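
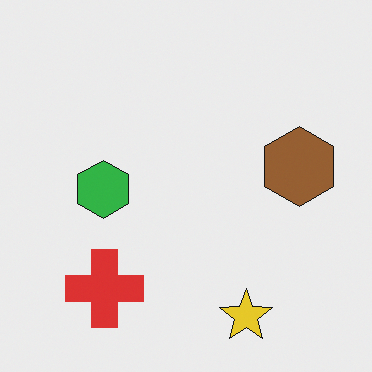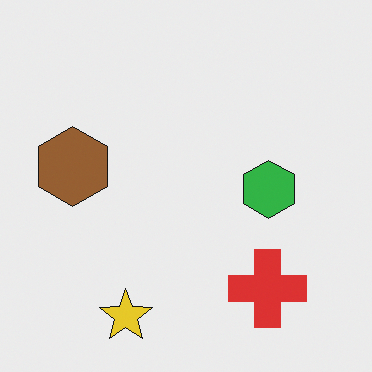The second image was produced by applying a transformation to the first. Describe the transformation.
The image was flipped horizontally (left ↔ right).

The brown hexagon is in the right of the first image and the left of the second — shapes on opposite sides of the vertical midline have swapped in a mirror flip.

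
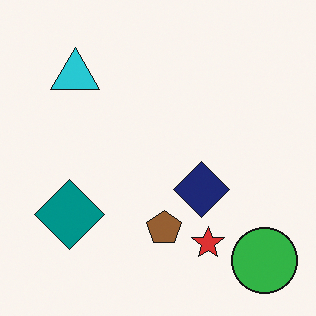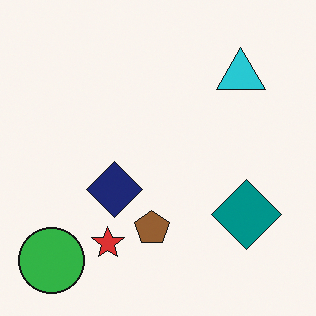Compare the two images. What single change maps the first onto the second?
This is the original image flipped horizontally (left ↔ right).

The green circle is in the bottom-right of the first image and the bottom-left of the second — shapes on opposite sides of the vertical midline have swapped in a mirror flip.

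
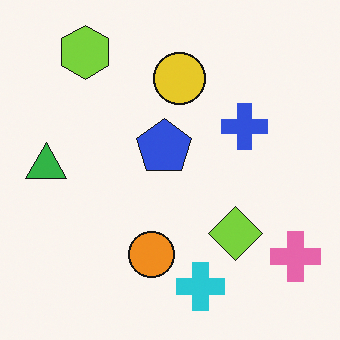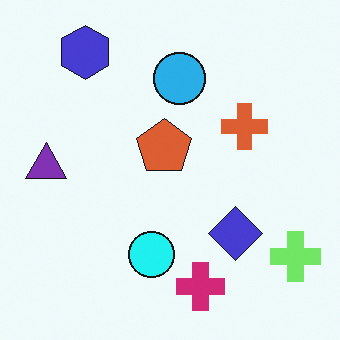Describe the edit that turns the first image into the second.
The image was hue-shifted through roughly a third of the color wheel.

Every shape's color has rotated by the same amount around the hue wheel — a uniform hue shift.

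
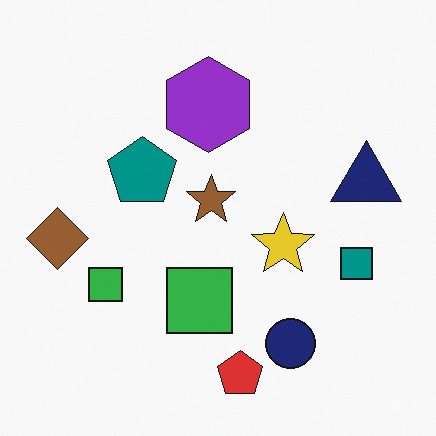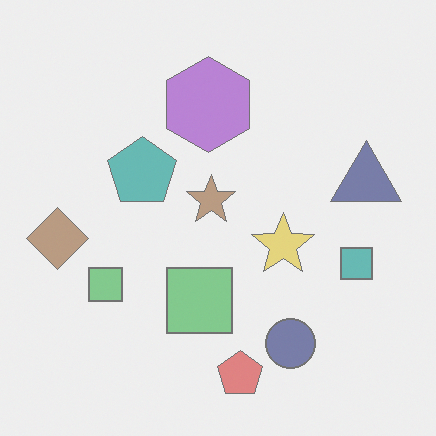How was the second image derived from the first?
The image was given much lower contrast.

Tones are pushed toward mid-grey across the whole image — a global contrast change.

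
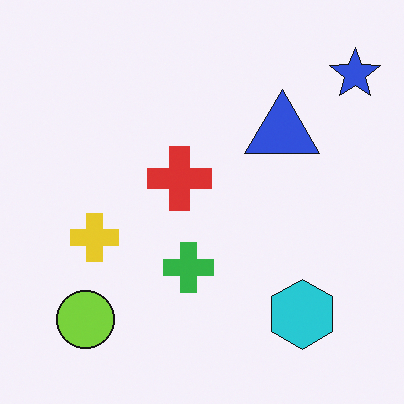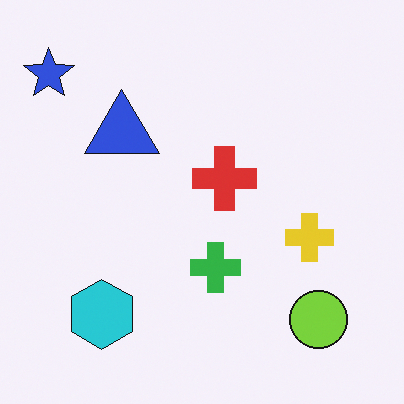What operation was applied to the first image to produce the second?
The image was flipped horizontally (left ↔ right).

The blue star is in the top-right of the first image and the top-left of the second — shapes on opposite sides of the vertical midline have swapped in a mirror flip.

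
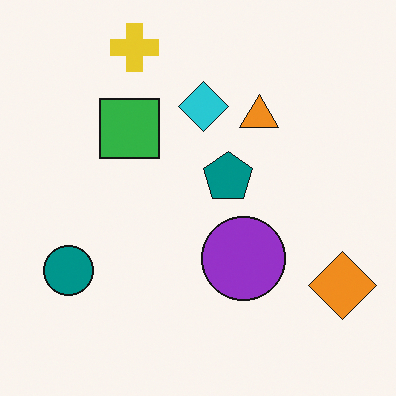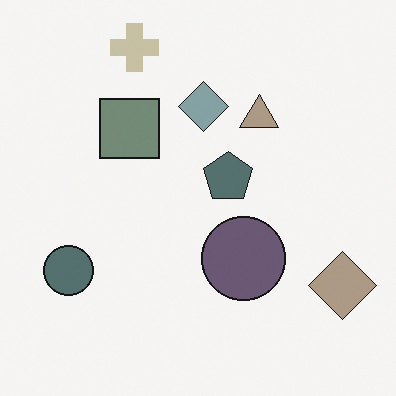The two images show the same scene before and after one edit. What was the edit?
The transformation is: heavily desaturated.

All colors are more muted and greyish — a global saturation change.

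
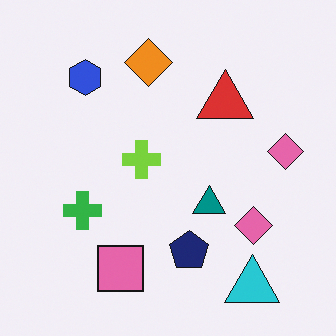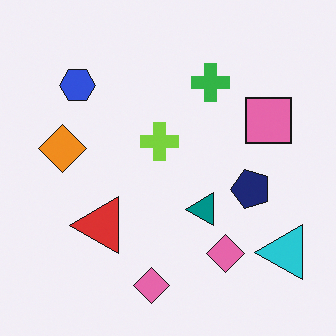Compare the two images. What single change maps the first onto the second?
The transformation is: transposed (reflected across the top-left ↔ bottom-right diagonal).

Shapes have swapped their row and column positions — what was in the top-right is now in the bottom-left — a diagonal reflection.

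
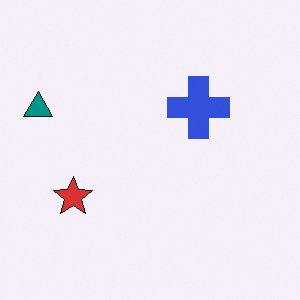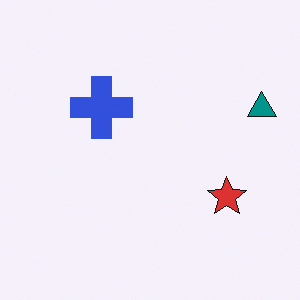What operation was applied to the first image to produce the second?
The second image is the first flipped horizontally (left ↔ right).

The teal triangle is in the left of the first image and the right of the second — shapes on opposite sides of the vertical midline have swapped in a mirror flip.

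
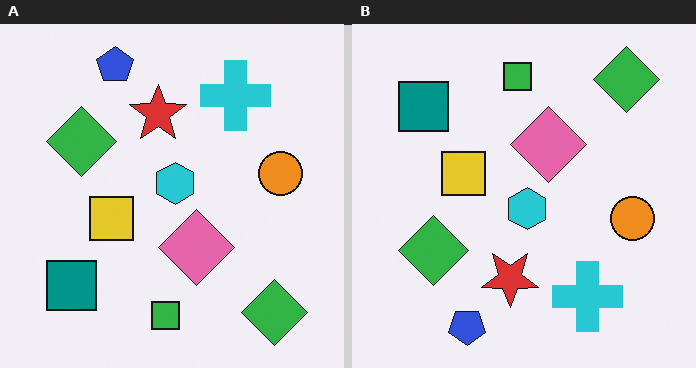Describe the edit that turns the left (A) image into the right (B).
The image was flipped vertically (top ↔ bottom).

The blue pentagon is in the top of the left (A) image and the bottom of the right (B) — shapes on opposite sides of the horizontal midline have swapped in a mirror flip.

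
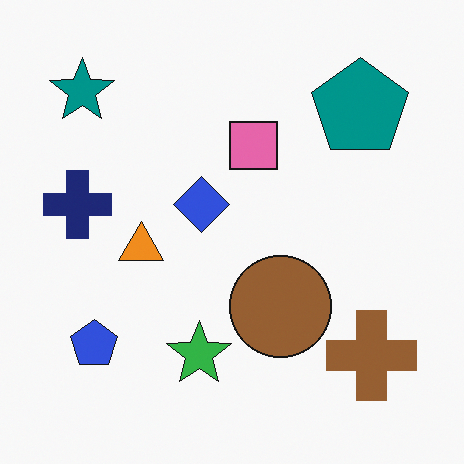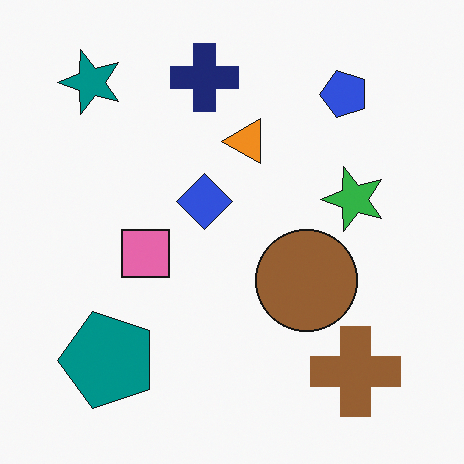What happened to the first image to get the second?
This is the original image transposed (reflected across the top-left ↔ bottom-right diagonal).

Shapes have swapped their row and column positions — what was in the top-right is now in the bottom-left — a diagonal reflection.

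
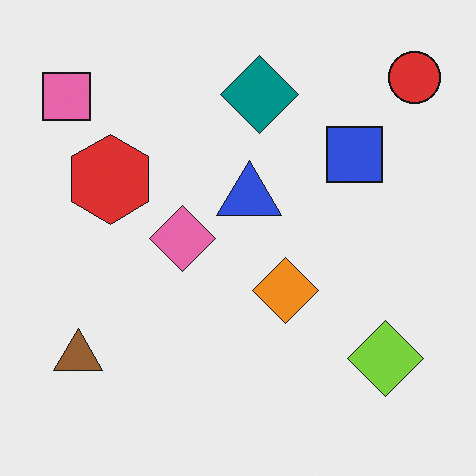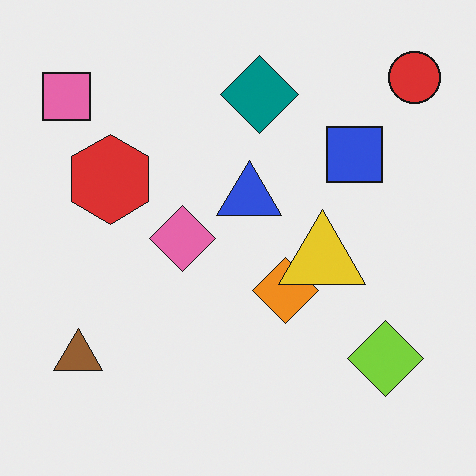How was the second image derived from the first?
Overlaid with an additional yellow triangle.

A yellow triangle appears in the second image that is absent from the first.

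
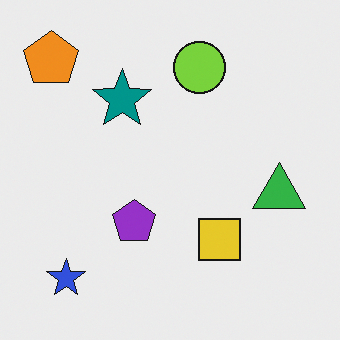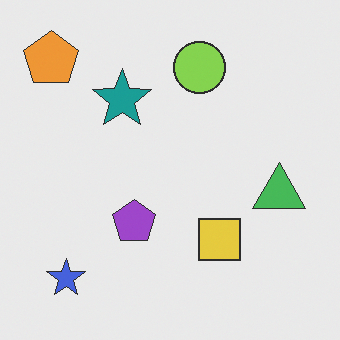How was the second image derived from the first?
Given slightly reduced contrast.

Tones are pushed toward mid-grey across the whole image — a global contrast change.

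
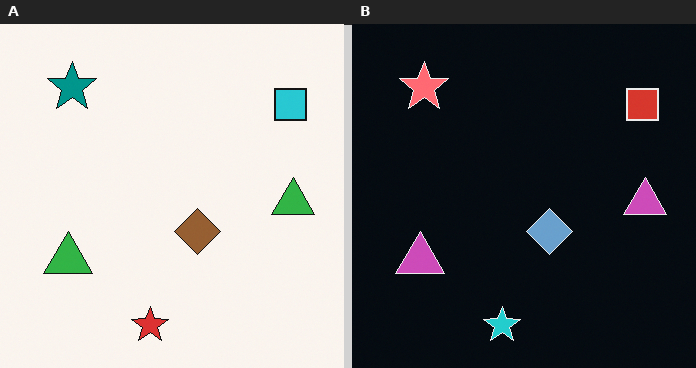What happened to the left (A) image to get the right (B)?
Color-inverted (negative).

The light background has become dark and every shape's color is its complement — a photographic negative.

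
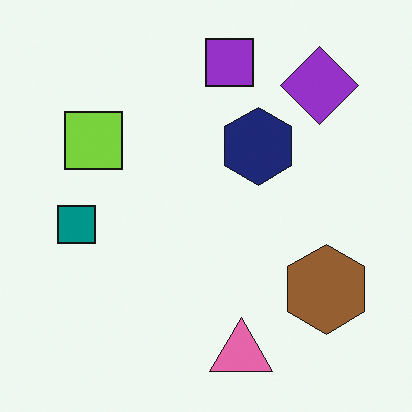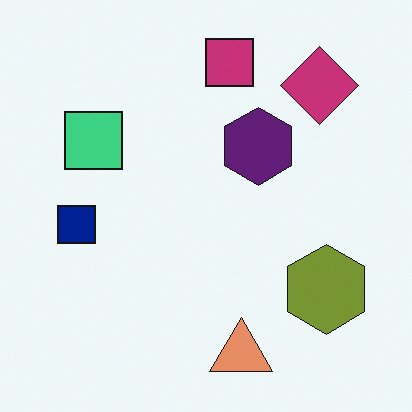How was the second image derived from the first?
The transformation is: hue-shifted slightly.

Every shape's color has rotated by the same amount around the hue wheel — a uniform hue shift.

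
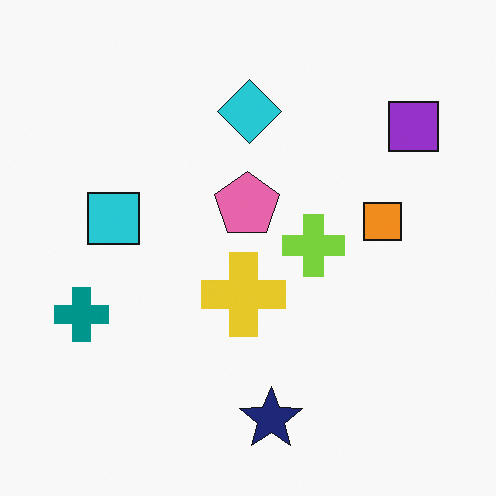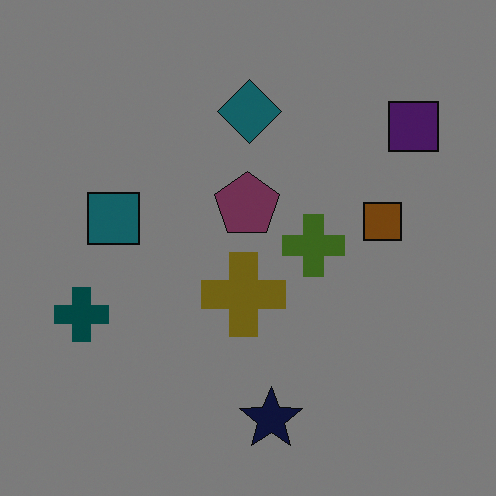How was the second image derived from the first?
This is the original image substantially darkened.

Every pixel — background and shapes alike — is uniformly darkened.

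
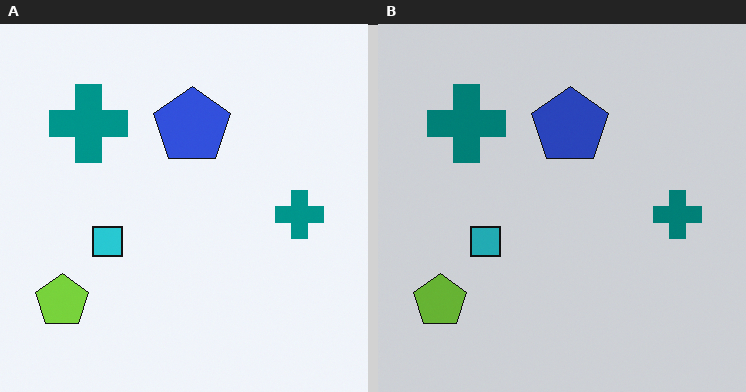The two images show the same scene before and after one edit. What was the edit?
The image was darkened a little.

Every pixel — background and shapes alike — is uniformly darkened.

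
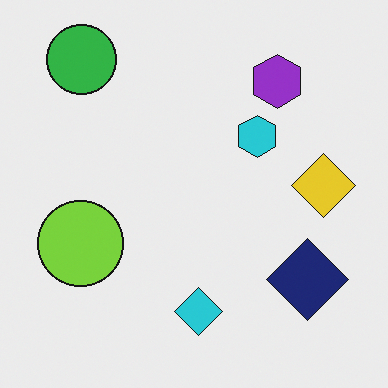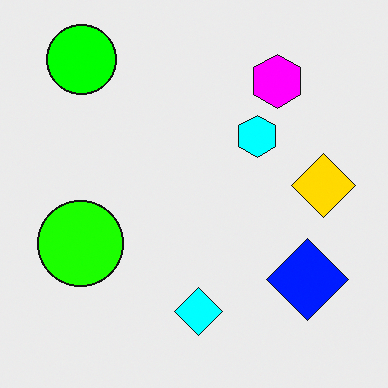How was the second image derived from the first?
Heavily oversaturated.

All colors are more vivid — a global saturation change.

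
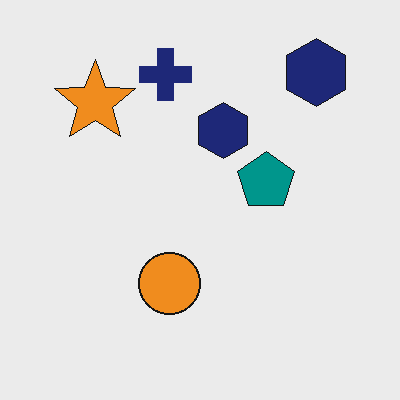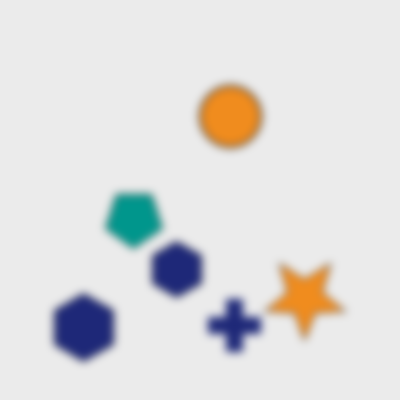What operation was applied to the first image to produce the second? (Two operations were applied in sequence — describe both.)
This is the original image rotated 180°, then noticeably gaussian-blurred.

The orange star sits in the top-left of the first image and the bottom-right of the second — consistent with a whole-image 180° rotation. Shape edges and outlines are uniformly softened across the whole image.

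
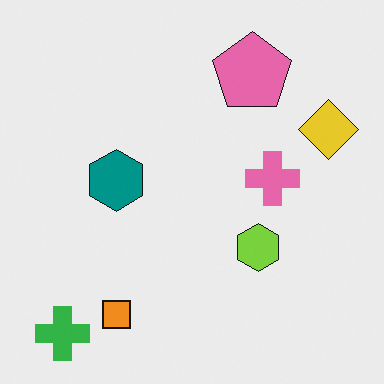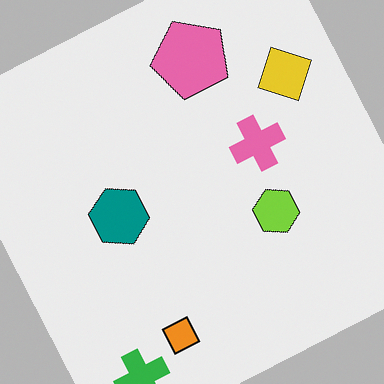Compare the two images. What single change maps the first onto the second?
This is the original image rotated counter-clockwise by a moderate amount.

Every shape is tilted by the same angle and the image corners show triangular fill wedges — a whole-image rotation by a non-right angle.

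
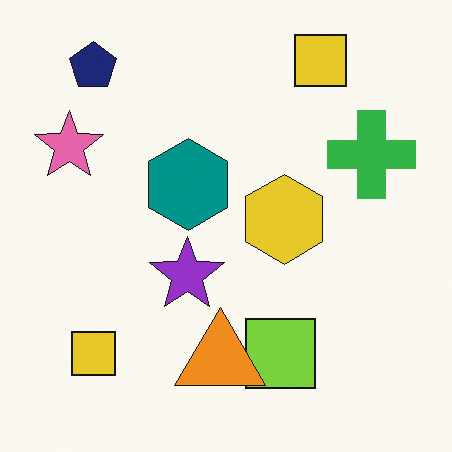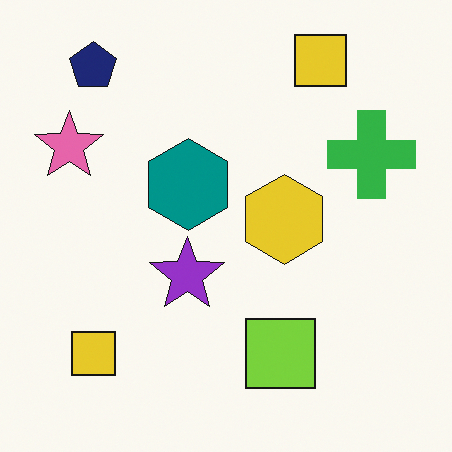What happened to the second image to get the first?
The image was overlaid with an additional orange triangle.

An orange triangle appears in the first image that is absent from the second.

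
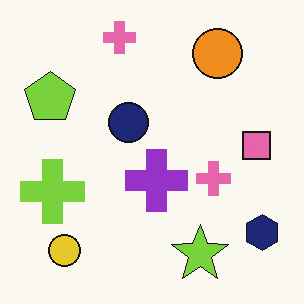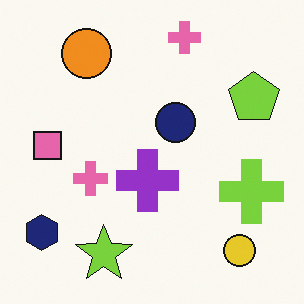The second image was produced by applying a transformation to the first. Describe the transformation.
This is the original image flipped horizontally (left ↔ right).

The navy hexagon is in the bottom-right of the first image and the bottom-left of the second — shapes on opposite sides of the vertical midline have swapped in a mirror flip.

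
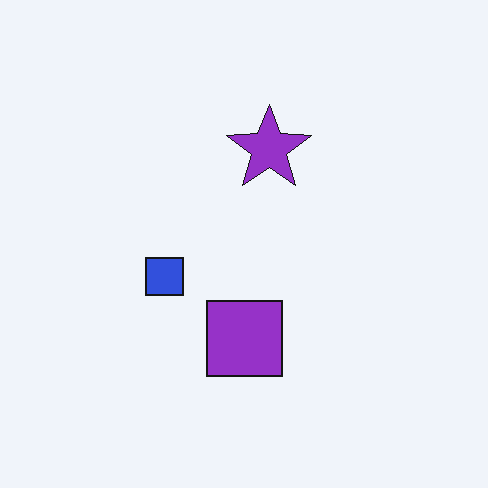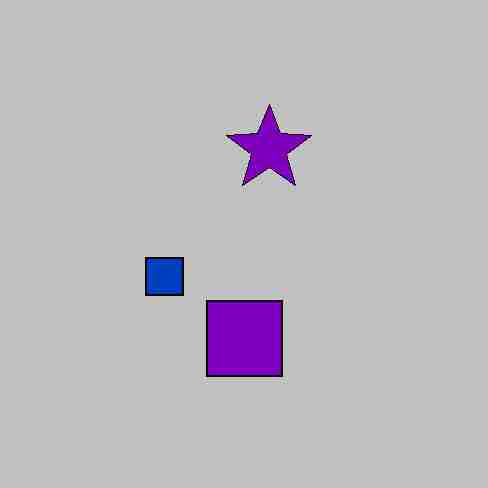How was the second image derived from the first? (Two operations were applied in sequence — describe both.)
It was aggressively posterized, then degraded with heavy JPEG compression.

Each flat color has snapped to a coarser quantized level — most visibly, the near-white background has dropped to a flat grey. Blocky 8×8 compression artifacts appear around shape edges and the flat background shows ringing — characteristic JPEG degradation.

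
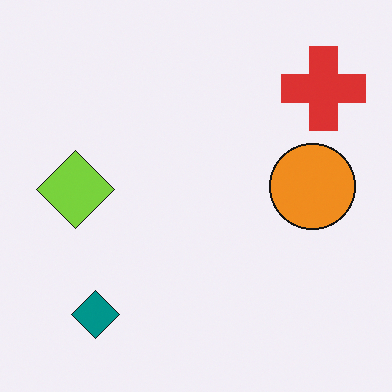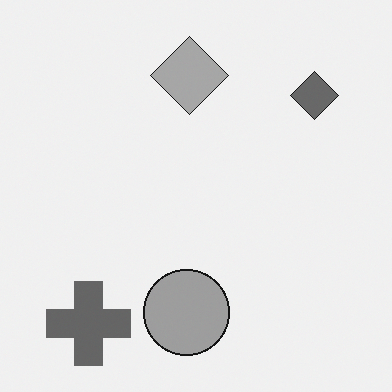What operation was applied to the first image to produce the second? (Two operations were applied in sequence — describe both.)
The image was converted to grayscale, then transposed (reflected across the top-left ↔ bottom-right diagonal).

All color is removed — every shape is now a shade of grey. Shapes have swapped their row and column positions — what was in the top-right is now in the bottom-left — a diagonal reflection.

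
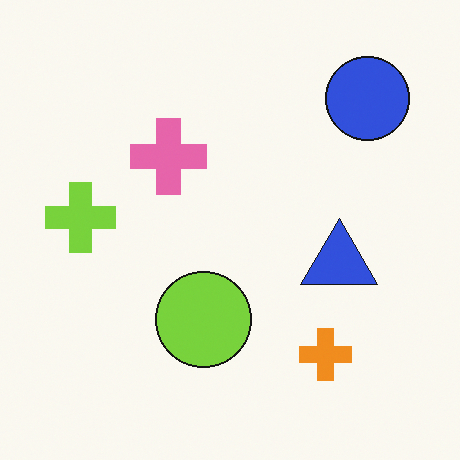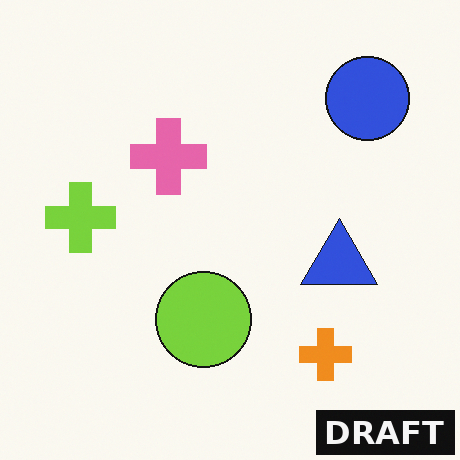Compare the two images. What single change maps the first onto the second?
It was watermarked with the text "DRAFT" in the lower-right corner.

A dark label reading "DRAFT" appears in the lower-right corner.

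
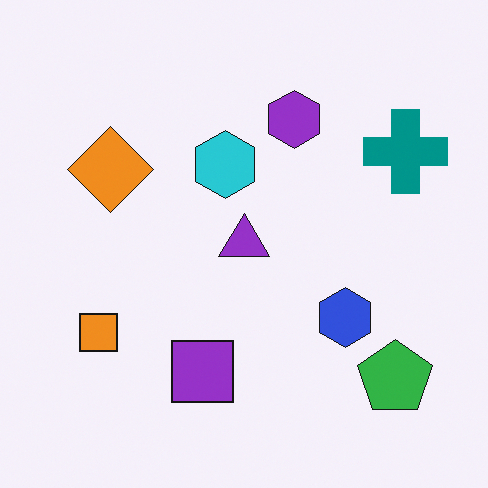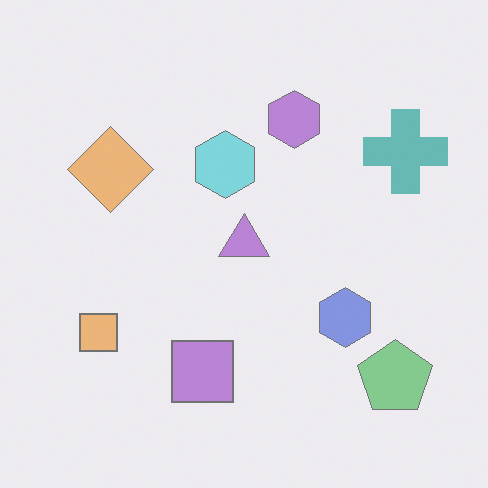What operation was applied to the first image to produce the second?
It was given much lower contrast.

Tones are pushed toward mid-grey across the whole image — a global contrast change.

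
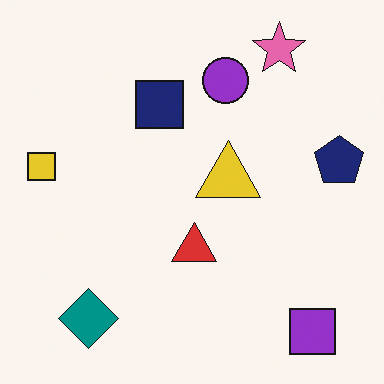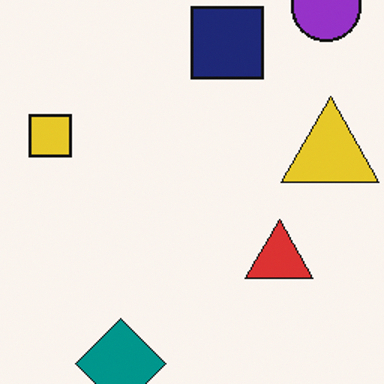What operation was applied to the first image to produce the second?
The transformation is: cropped to a modestly smaller region and rescaled.

The visible shapes are larger and the field of view is narrower; shapes near the original edges may be partly or wholly outside the frame — a crop-and-rescale.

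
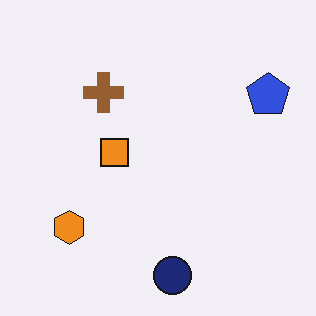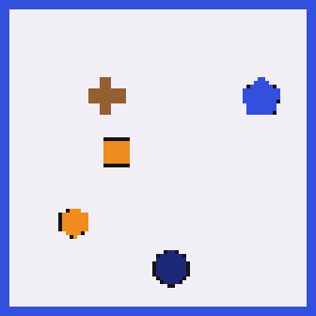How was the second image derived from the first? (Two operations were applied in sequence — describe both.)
Mildly pixelated, then framed with a blue border.

Shapes are reduced to large square blocks; fine edges and outlines are lost — a downscale-then-upscale (mosaic) effect. A solid blue frame runs around the edge of the second image, with the content slightly shrunk inside it.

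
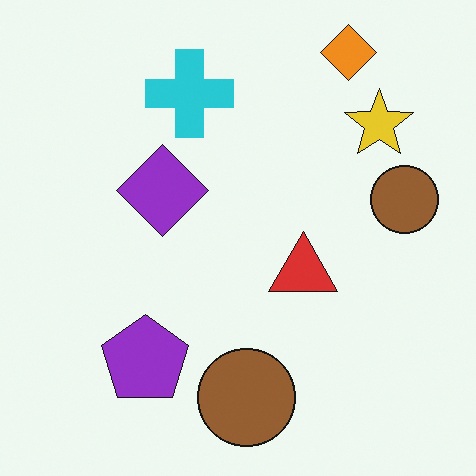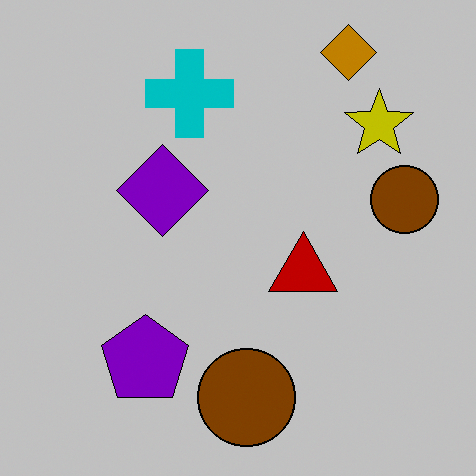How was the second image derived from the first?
The transformation is: heavily posterized to just a handful of flat colors.

Each flat color has snapped to a coarser quantized level — most visibly, the near-white background has dropped to a flat grey.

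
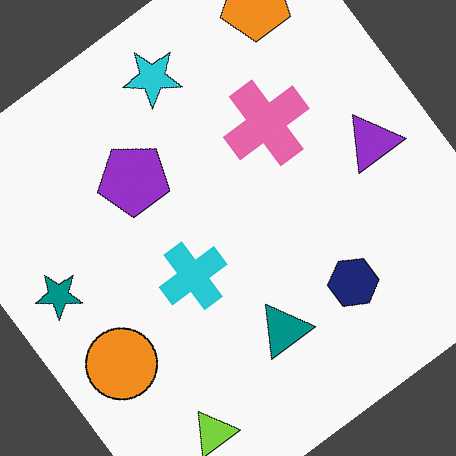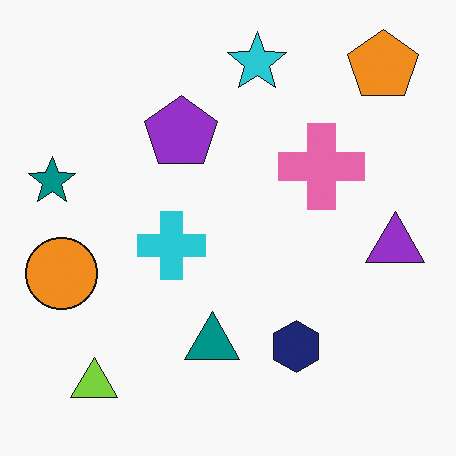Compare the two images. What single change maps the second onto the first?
The transformation is: rotated counter-clockwise by a large amount — several tens of degrees.

Every shape is tilted by the same angle and the image corners show triangular fill wedges — a whole-image rotation by a non-right angle.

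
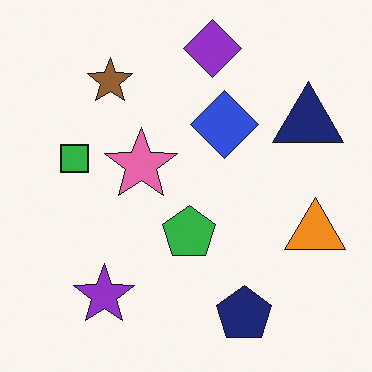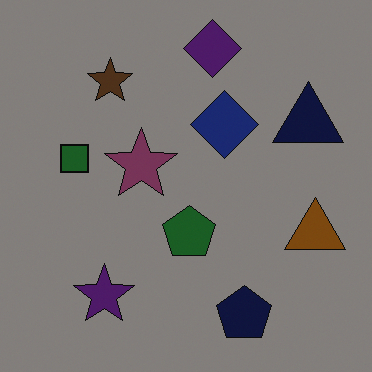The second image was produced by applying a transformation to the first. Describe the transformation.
The transformation is: noticeably darkened.

Every pixel — background and shapes alike — is uniformly darkened.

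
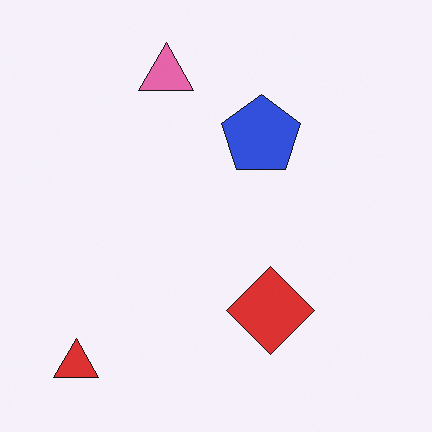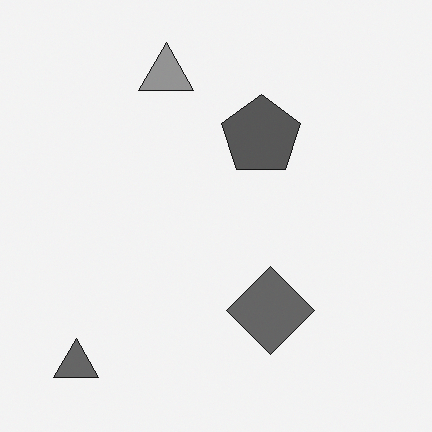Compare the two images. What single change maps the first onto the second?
The second image is the first converted to grayscale.

All color is removed — every shape is now a shade of grey.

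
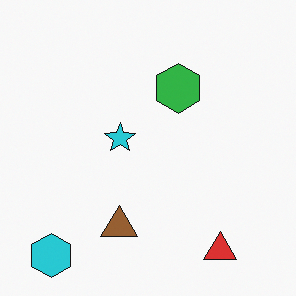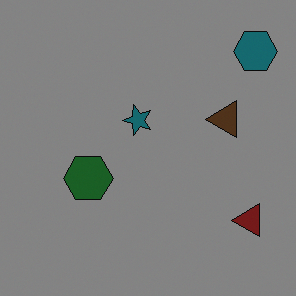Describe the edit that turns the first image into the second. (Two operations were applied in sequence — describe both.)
This is the original image transposed (reflected across the top-left ↔ bottom-right diagonal), then noticeably darkened.

Shapes have swapped their row and column positions — what was in the top-right is now in the bottom-left — a diagonal reflection. Every pixel — background and shapes alike — is uniformly darkened.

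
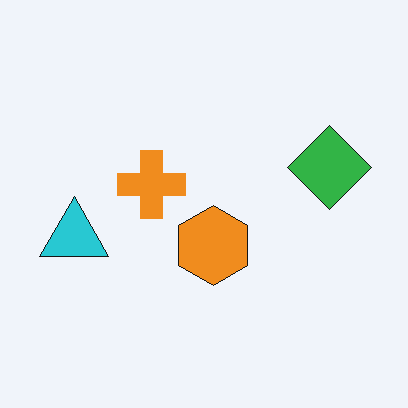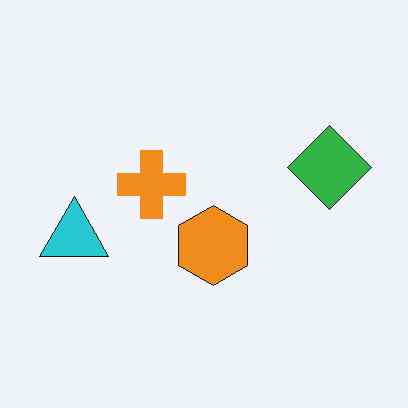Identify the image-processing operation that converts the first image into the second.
The second image is the first JPEG-compressed with visible artifacts.

Blocky 8×8 compression artifacts appear around shape edges and the flat background shows ringing — characteristic JPEG degradation.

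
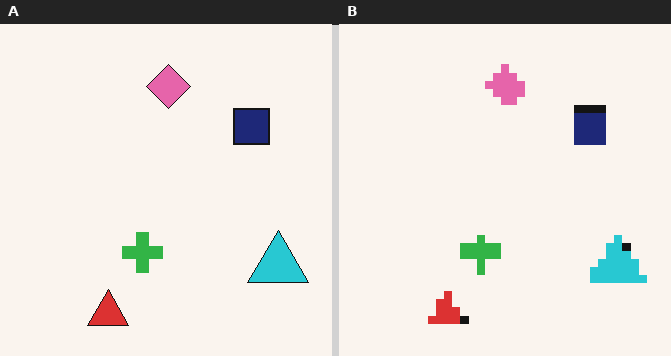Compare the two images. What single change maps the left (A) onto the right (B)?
This is the original image moderately pixelated.

Shapes are reduced to large square blocks; fine edges and outlines are lost — a downscale-then-upscale (mosaic) effect.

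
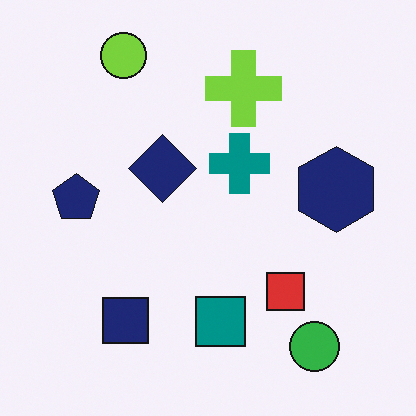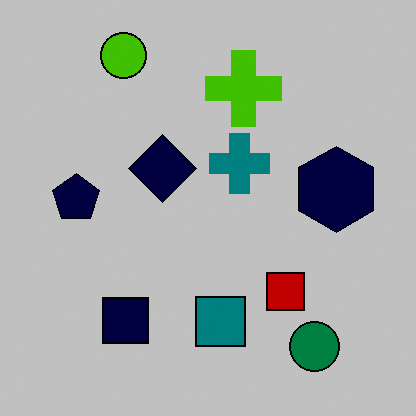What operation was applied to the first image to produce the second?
This is the original image heavily posterized to just a handful of flat colors.

Each flat color has snapped to a coarser quantized level — most visibly, the near-white background has dropped to a flat grey.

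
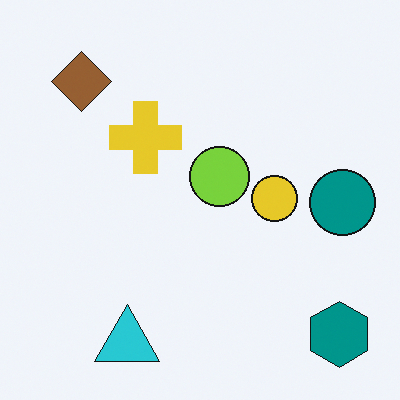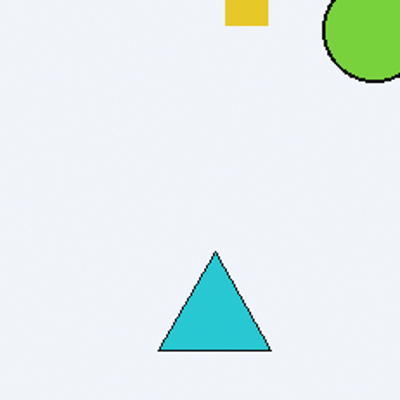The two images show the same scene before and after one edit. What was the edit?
The transformation is: cropped tightly and scaled back up.

The visible shapes are larger and the field of view is narrower; shapes near the original edges may be partly or wholly outside the frame — a crop-and-rescale.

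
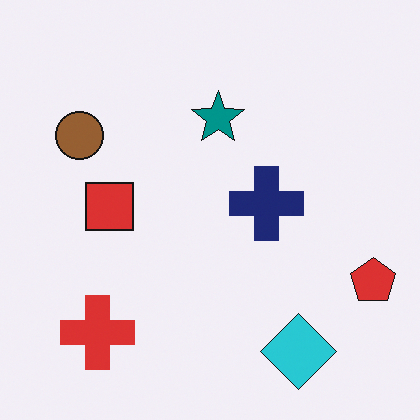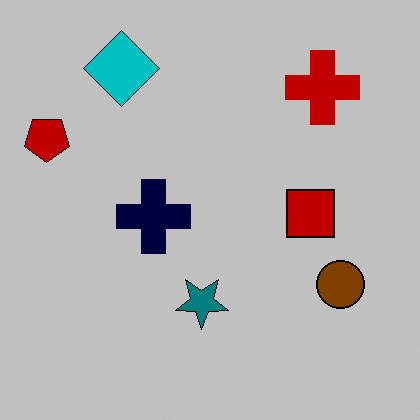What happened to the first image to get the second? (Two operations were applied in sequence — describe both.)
The second image is the first aggressively posterized, then rotated 180°.

Each flat color has snapped to a coarser quantized level — most visibly, the near-white background has dropped to a flat grey. The red pentagon sits in the bottom-right of the first image and the top-left of the second — consistent with a whole-image 180° rotation.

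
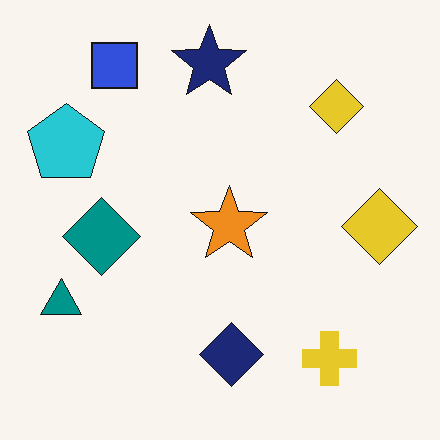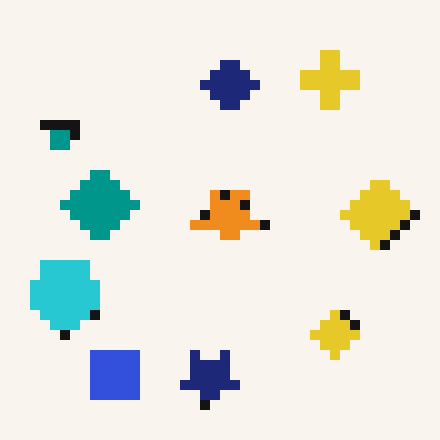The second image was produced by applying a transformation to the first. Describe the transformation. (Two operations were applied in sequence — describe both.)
This is the original image flipped vertically (top ↔ bottom), then coarsely pixelated.

The navy star is in the top of the first image and the bottom of the second — shapes on opposite sides of the horizontal midline have swapped in a mirror flip. Shapes are reduced to large square blocks; fine edges and outlines are lost — a downscale-then-upscale (mosaic) effect.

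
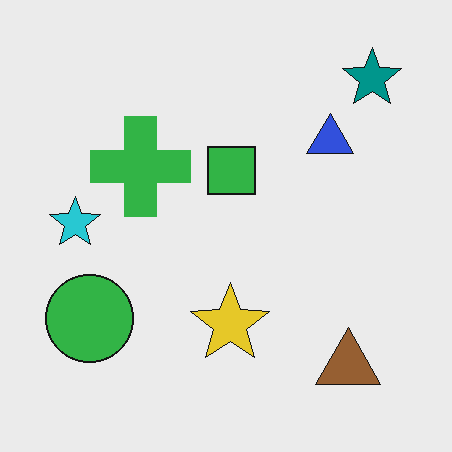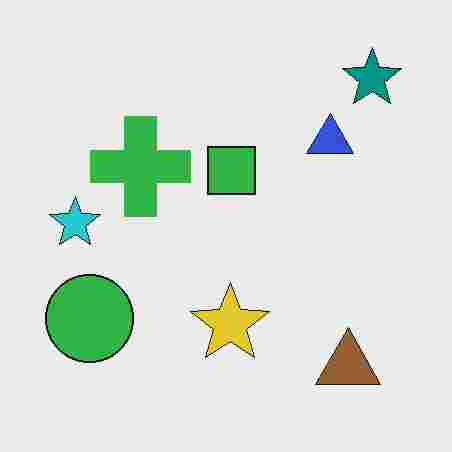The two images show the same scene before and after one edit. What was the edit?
The image was degraded with heavy JPEG compression.

Blocky 8×8 compression artifacts appear around shape edges and the flat background shows ringing — characteristic JPEG degradation.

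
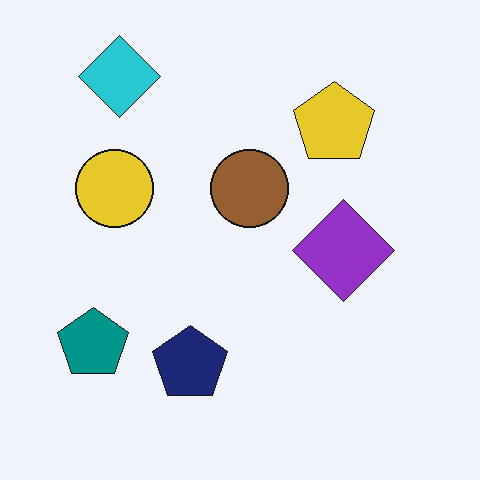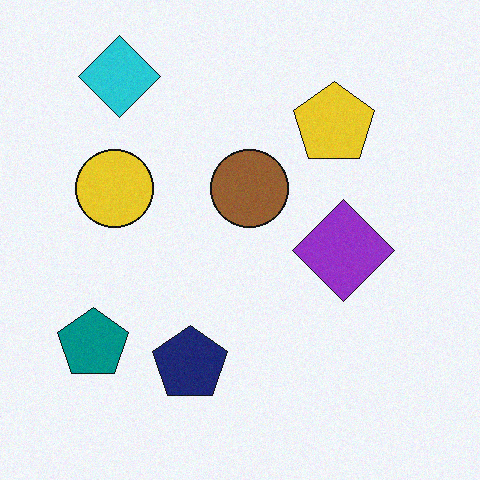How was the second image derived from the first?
The second image is the first degraded with subtle gaussian noise.

Random speckle covers the whole image, including the flat background.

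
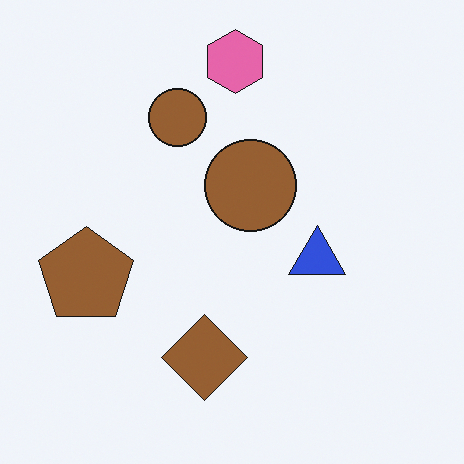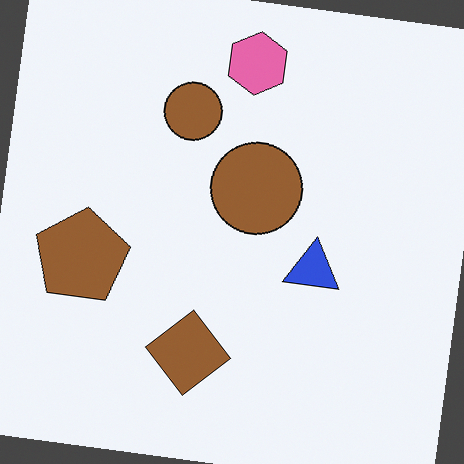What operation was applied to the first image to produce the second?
It was rotated clockwise by a small amount.

Every shape is tilted by the same angle and the image corners show triangular fill wedges — a whole-image rotation by a non-right angle.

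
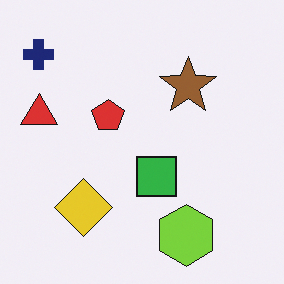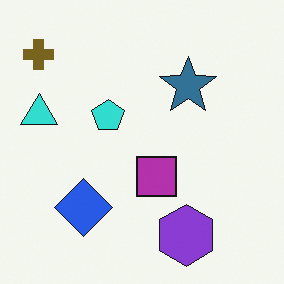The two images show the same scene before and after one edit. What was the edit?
It was hue-shifted by a large amount.

Every shape's color has rotated by the same amount around the hue wheel — a uniform hue shift.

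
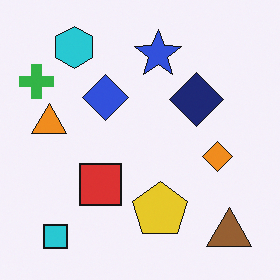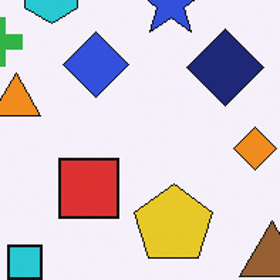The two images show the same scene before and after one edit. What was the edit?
The image was cropped to a modestly smaller region and rescaled.

The visible shapes are larger and the field of view is narrower; shapes near the original edges may be partly or wholly outside the frame — a crop-and-rescale.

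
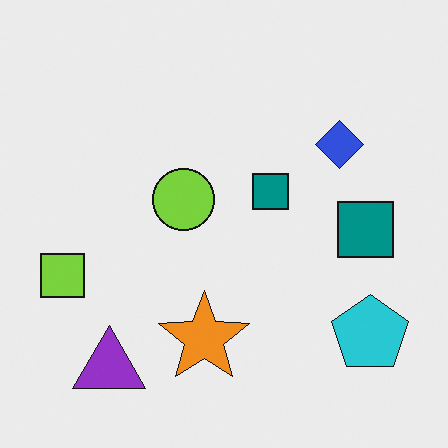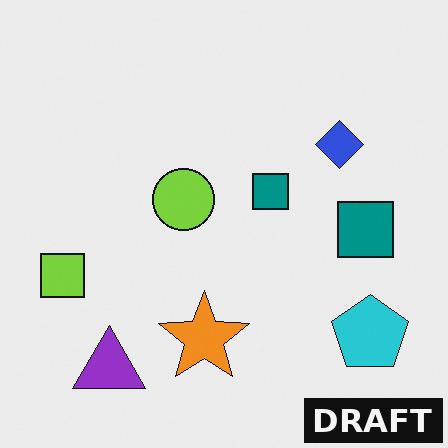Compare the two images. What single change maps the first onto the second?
Watermarked with the text "DRAFT" in the lower-right corner.

A dark label reading "DRAFT" appears in the lower-right corner.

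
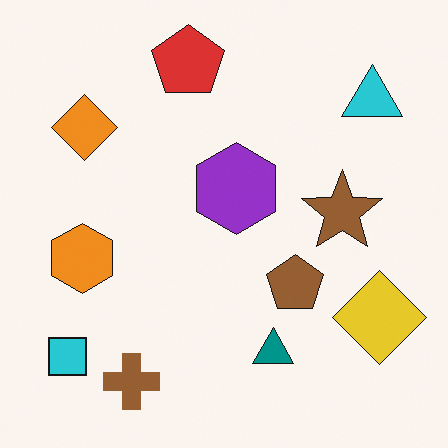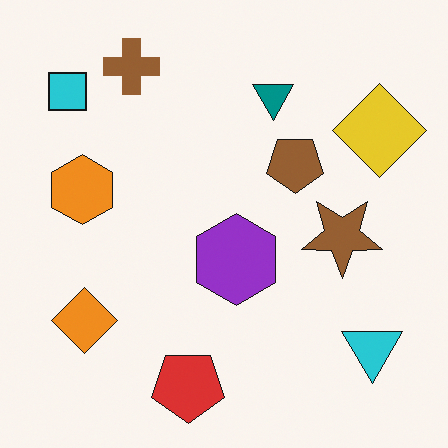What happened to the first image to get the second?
The second image is the first flipped vertically (top ↔ bottom).

The red pentagon is in the top of the first image and the bottom of the second — shapes on opposite sides of the horizontal midline have swapped in a mirror flip.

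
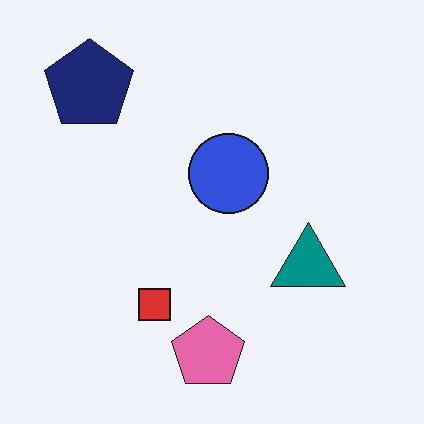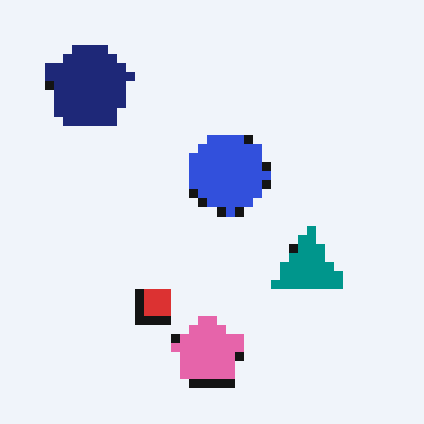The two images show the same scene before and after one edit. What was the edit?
The image was heavily pixelated into large blocks.

Shapes are reduced to large square blocks; fine edges and outlines are lost — a downscale-then-upscale (mosaic) effect.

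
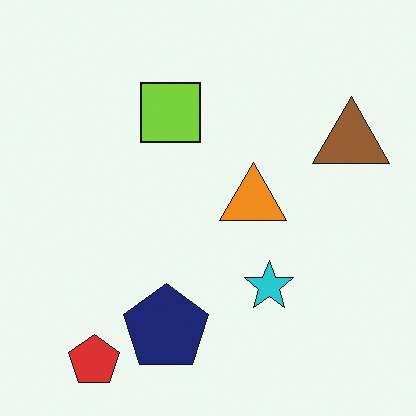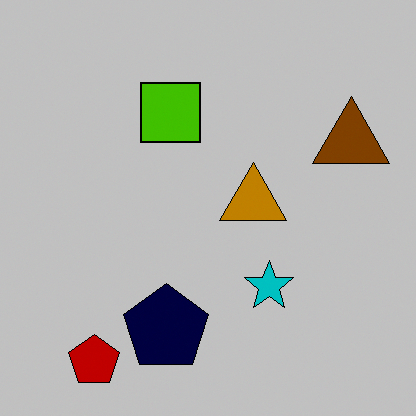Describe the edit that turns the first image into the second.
The transformation is: aggressively posterized.

Each flat color has snapped to a coarser quantized level — most visibly, the near-white background has dropped to a flat grey.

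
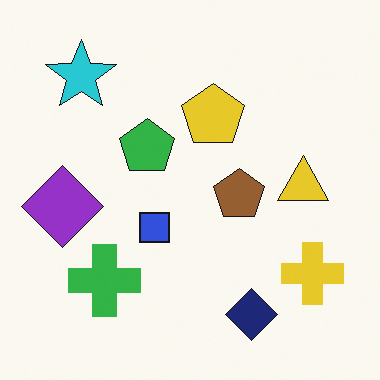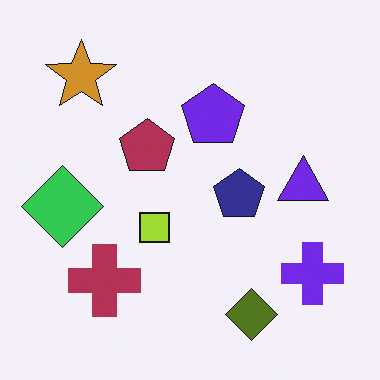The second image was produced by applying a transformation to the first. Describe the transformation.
The transformation is: hue-shifted through roughly half the color wheel.

Every shape's color has rotated by the same amount around the hue wheel — a uniform hue shift.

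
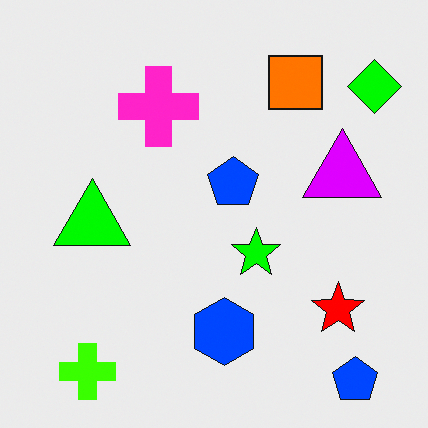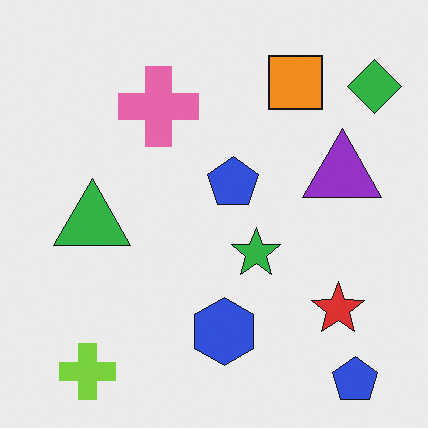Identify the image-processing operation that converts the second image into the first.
The transformation is: heavily oversaturated.

All colors are more vivid — a global saturation change.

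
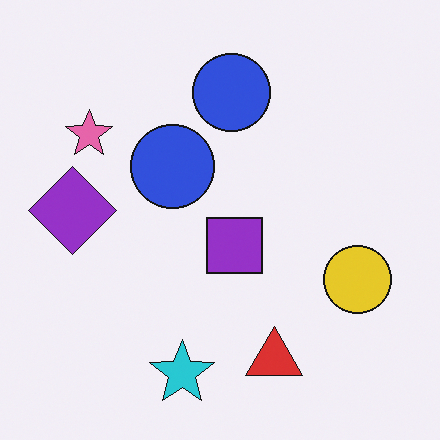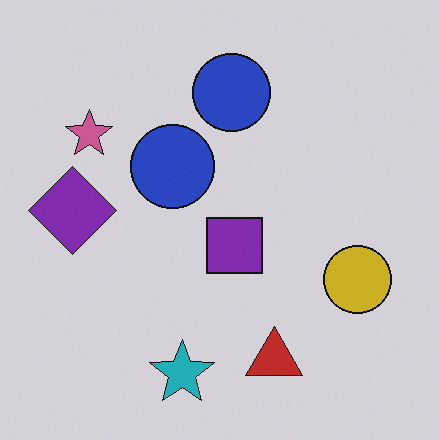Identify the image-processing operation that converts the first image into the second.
Slightly darkened.

Every pixel — background and shapes alike — is uniformly darkened.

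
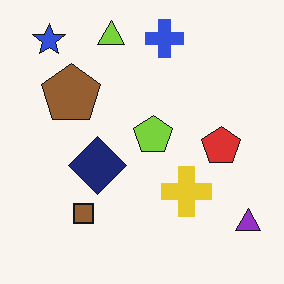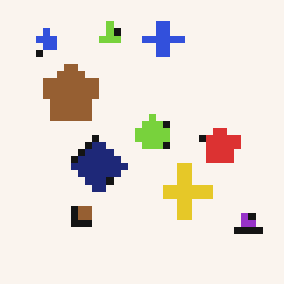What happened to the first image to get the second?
This is the original image moderately pixelated.

Shapes are reduced to large square blocks; fine edges and outlines are lost — a downscale-then-upscale (mosaic) effect.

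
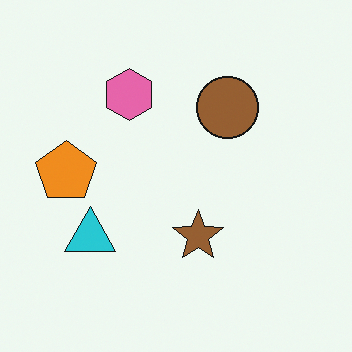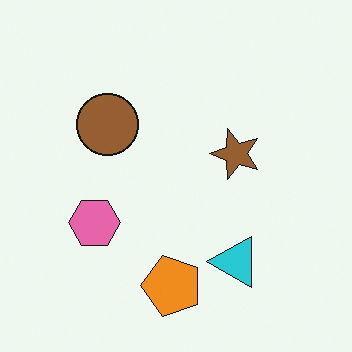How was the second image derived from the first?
The image was rotated 90° counter-clockwise.

The orange pentagon sits in the left of the first image and the bottom of the second — consistent with a whole-image 90° counter-clockwise rotation.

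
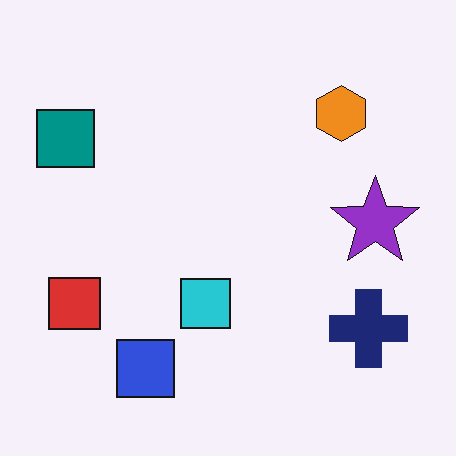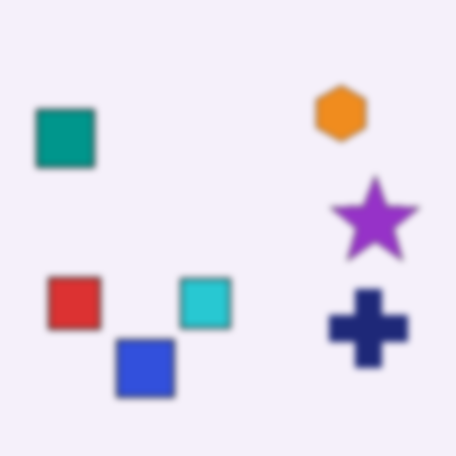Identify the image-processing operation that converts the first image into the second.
It was noticeably gaussian-blurred.

Shape edges and outlines are uniformly softened across the whole image.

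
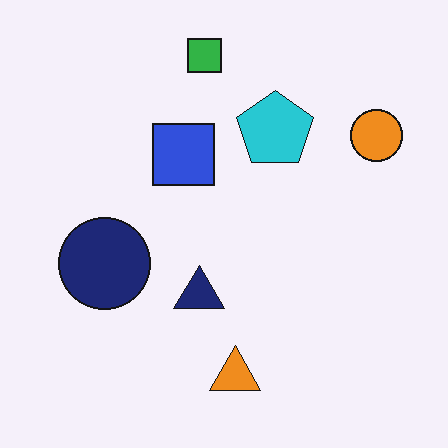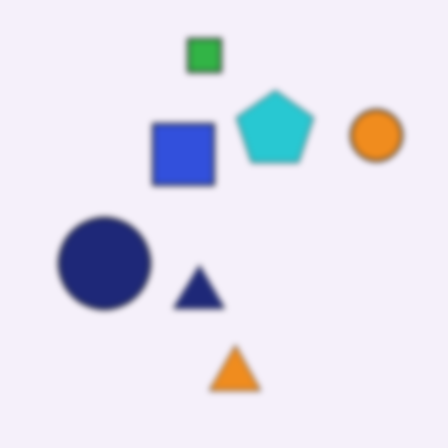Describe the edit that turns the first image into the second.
The second image is the first noticeably gaussian-blurred.

Shape edges and outlines are uniformly softened across the whole image.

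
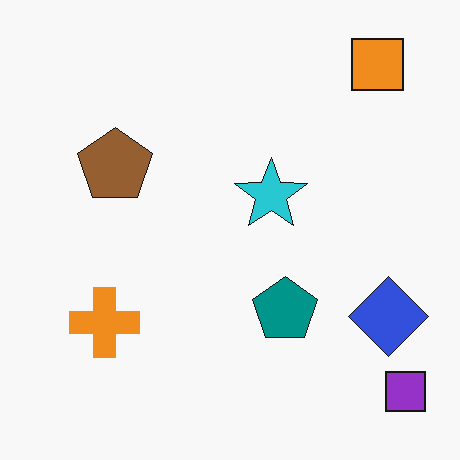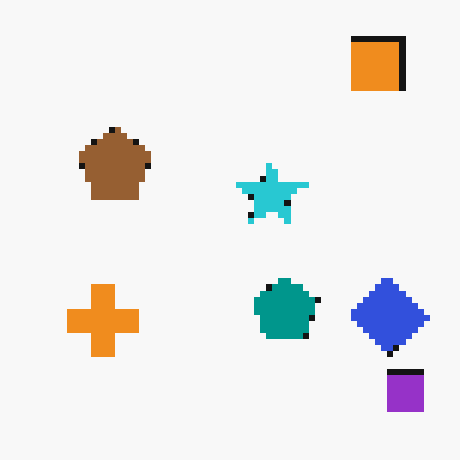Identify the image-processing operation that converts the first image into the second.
Pixelated into visible square blocks.

Shapes are reduced to large square blocks; fine edges and outlines are lost — a downscale-then-upscale (mosaic) effect.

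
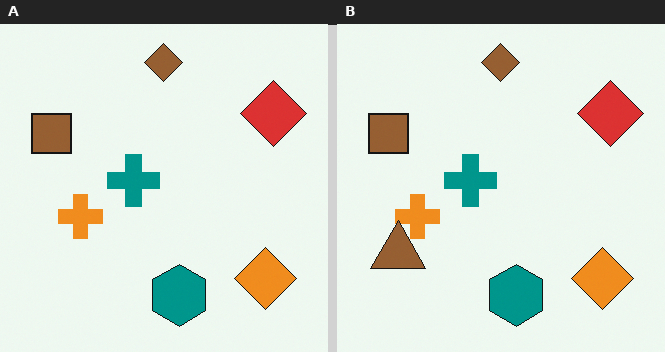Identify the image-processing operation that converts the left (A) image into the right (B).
The right (B) image is the left (A) overlaid with an additional brown triangle.

A brown triangle appears in the right (B) image that is absent from the left (A).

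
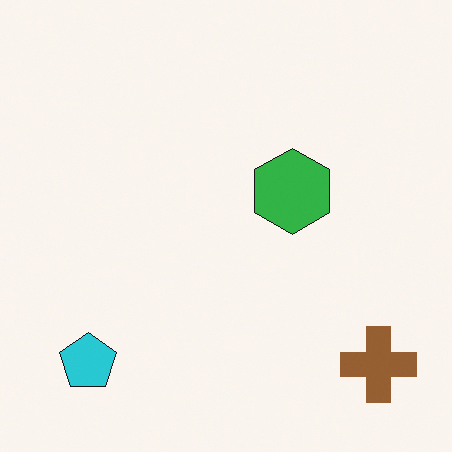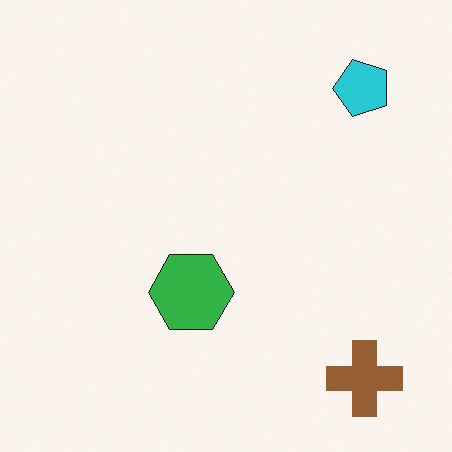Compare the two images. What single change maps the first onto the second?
The second image is the first transposed (reflected across the top-left ↔ bottom-right diagonal).

Shapes have swapped their row and column positions — what was in the top-right is now in the bottom-left — a diagonal reflection.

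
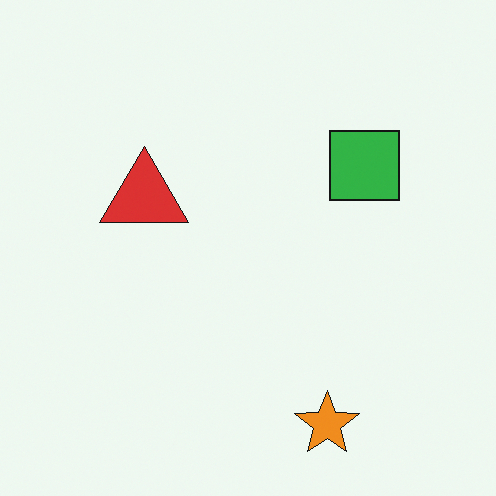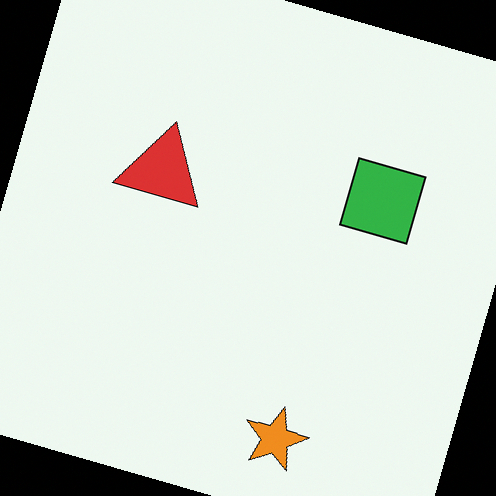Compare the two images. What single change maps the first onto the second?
The second image is the first rotated clockwise by a clearly visible amount.

Every shape is tilted by the same angle and the image corners show triangular fill wedges — a whole-image rotation by a non-right angle.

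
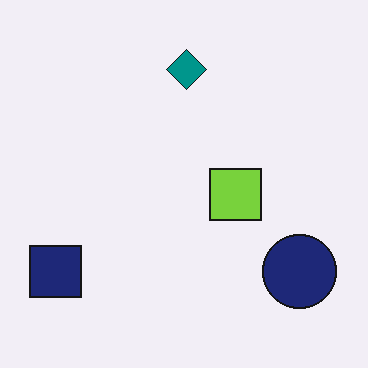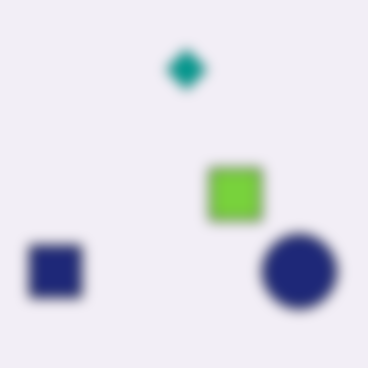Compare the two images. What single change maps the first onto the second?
Heavily blurred.

Shape edges and outlines are uniformly softened across the whole image.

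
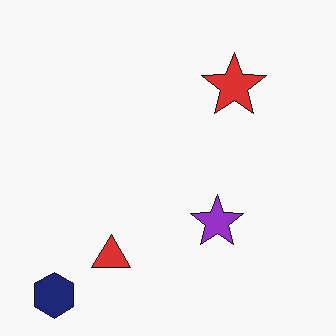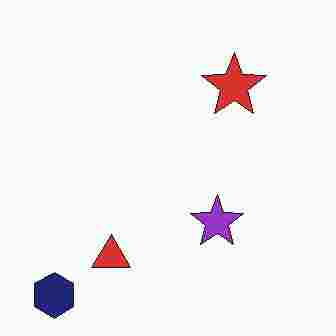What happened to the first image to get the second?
It was heavily JPEG-compressed with obvious blocking artifacts.

Blocky 8×8 compression artifacts appear around shape edges and the flat background shows ringing — characteristic JPEG degradation.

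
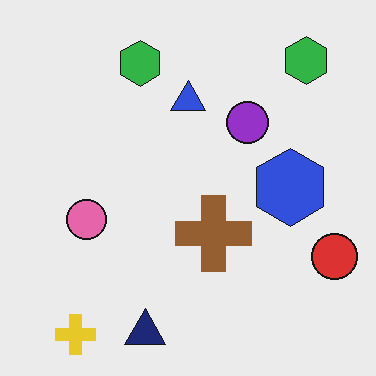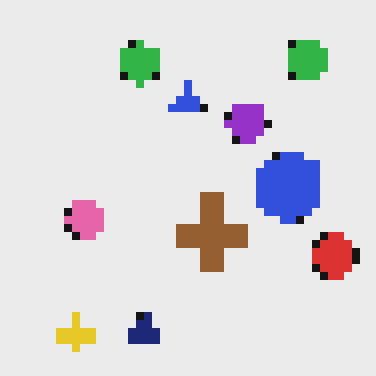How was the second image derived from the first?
The transformation is: moderately pixelated.

Shapes are reduced to large square blocks; fine edges and outlines are lost — a downscale-then-upscale (mosaic) effect.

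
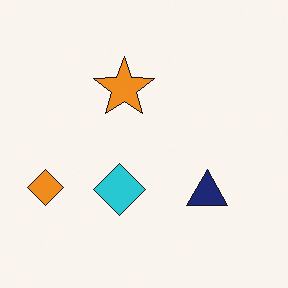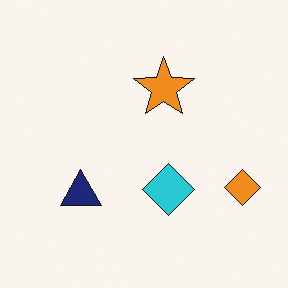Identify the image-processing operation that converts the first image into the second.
It was flipped horizontally (left ↔ right).

The orange diamond is in the left of the first image and the right of the second — shapes on opposite sides of the vertical midline have swapped in a mirror flip.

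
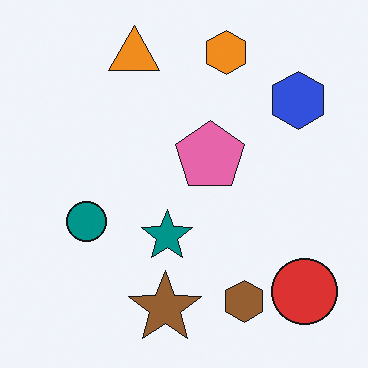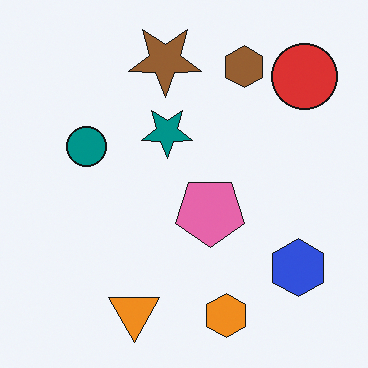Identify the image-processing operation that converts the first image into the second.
Flipped vertically (top ↔ bottom).

The orange hexagon is in the top of the first image and the bottom of the second — shapes on opposite sides of the horizontal midline have swapped in a mirror flip.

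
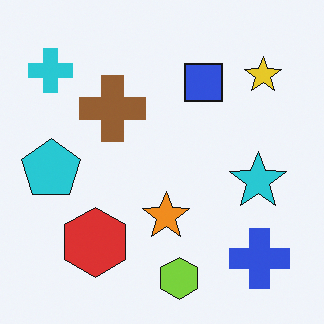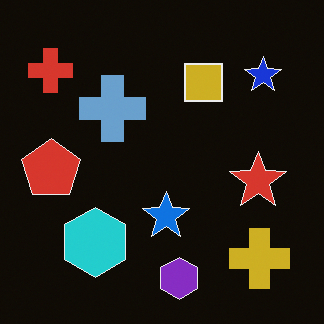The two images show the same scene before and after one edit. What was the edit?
The transformation is: color-inverted (negative).

The light background has become dark and every shape's color is its complement — a photographic negative.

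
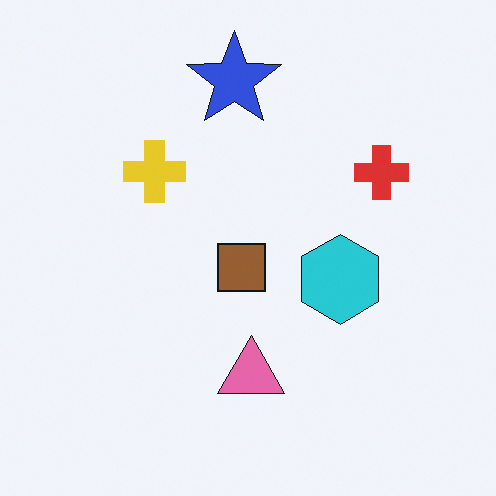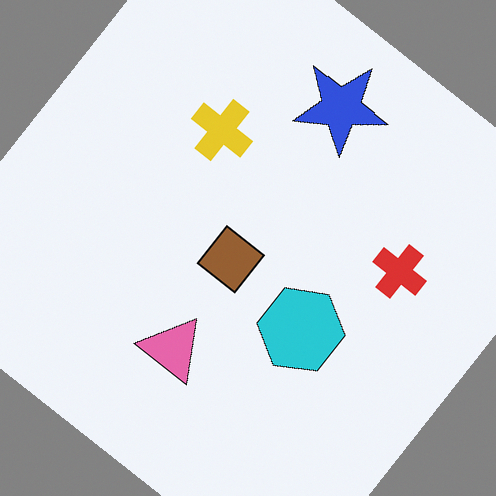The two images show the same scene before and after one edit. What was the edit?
The transformation is: rotated clockwise by a large amount — several tens of degrees.

Every shape is tilted by the same angle and the image corners show triangular fill wedges — a whole-image rotation by a non-right angle.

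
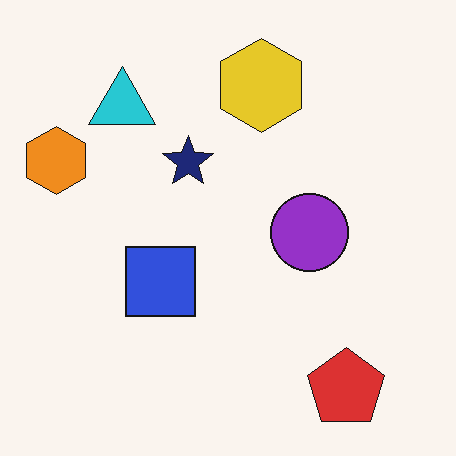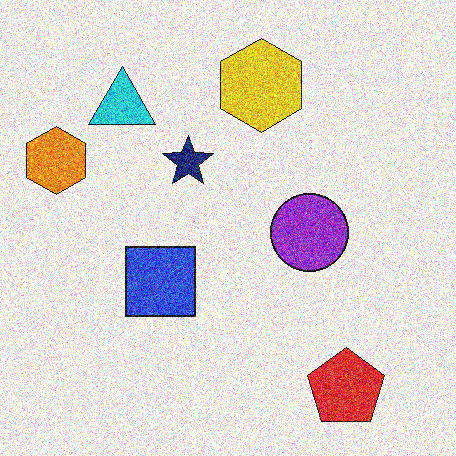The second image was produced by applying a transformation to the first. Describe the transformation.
This is the original image degraded with strong gaussian noise.

Random speckle covers the whole image, including the flat background.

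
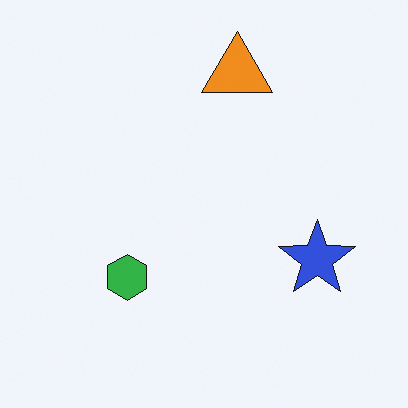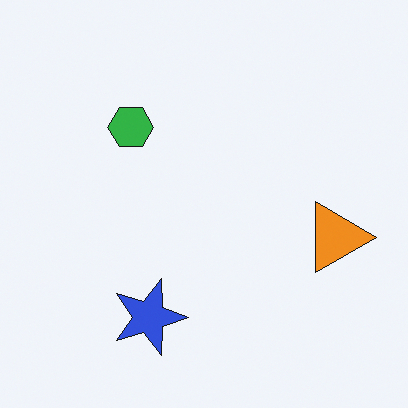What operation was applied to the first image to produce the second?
The second image is the first rotated 90° clockwise.

The orange triangle sits in the top of the first image and the right of the second — consistent with a whole-image 90° clockwise rotation.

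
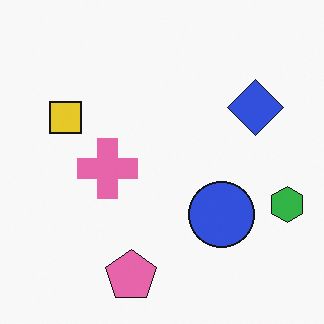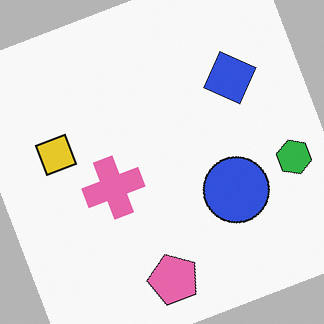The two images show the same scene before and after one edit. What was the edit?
It was rotated counter-clockwise by a clearly visible amount.

Every shape is tilted by the same angle and the image corners show triangular fill wedges — a whole-image rotation by a non-right angle.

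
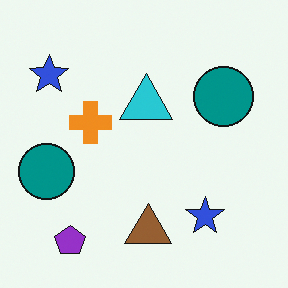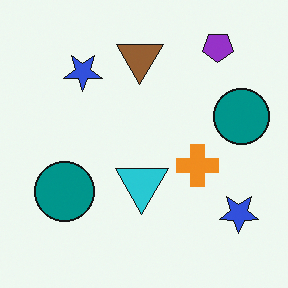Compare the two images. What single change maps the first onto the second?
It was rotated 180°.

The purple pentagon sits in the bottom-left of the first image and the top-right of the second — consistent with a whole-image 180° rotation.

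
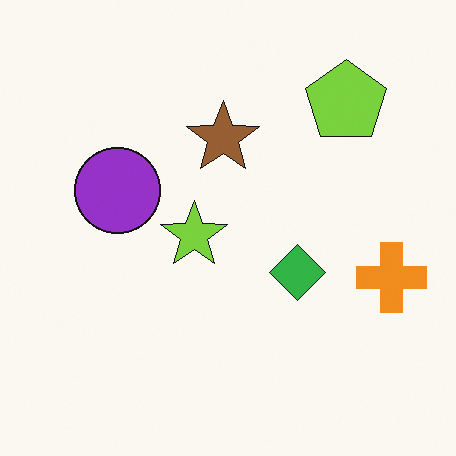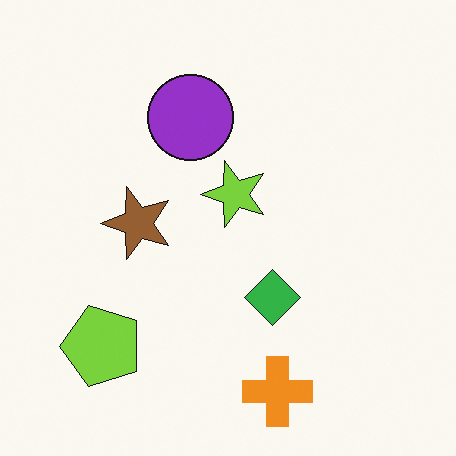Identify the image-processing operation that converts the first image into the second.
The transformation is: transposed (reflected across the top-left ↔ bottom-right diagonal).

Shapes have swapped their row and column positions — what was in the top-right is now in the bottom-left — a diagonal reflection.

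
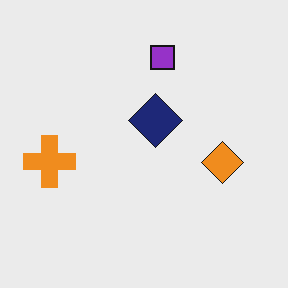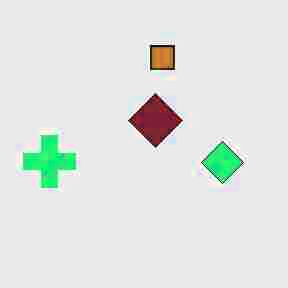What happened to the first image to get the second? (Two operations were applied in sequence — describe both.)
Degraded with heavy JPEG compression, then hue-shifted noticeably.

Blocky 8×8 compression artifacts appear around shape edges and the flat background shows ringing — characteristic JPEG degradation. Every shape's color has rotated by the same amount around the hue wheel — a uniform hue shift.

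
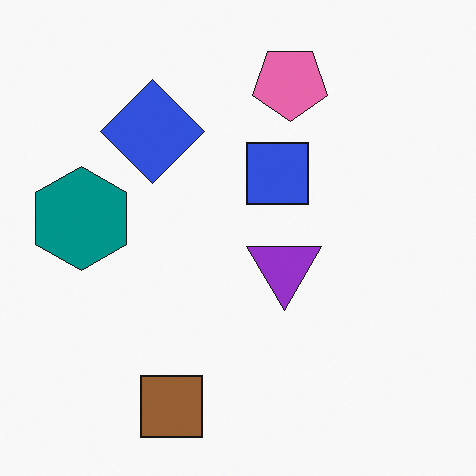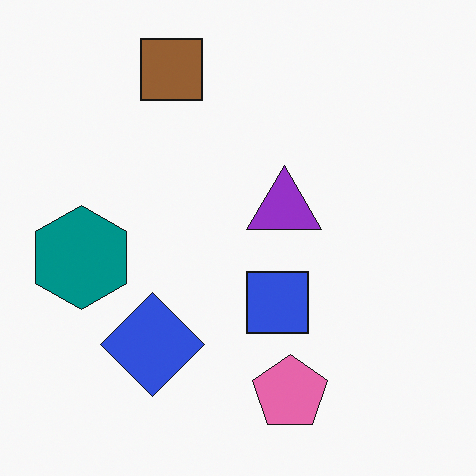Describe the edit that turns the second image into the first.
Flipped vertically (top ↔ bottom).

The brown square is in the top of the second image and the bottom of the first — shapes on opposite sides of the horizontal midline have swapped in a mirror flip.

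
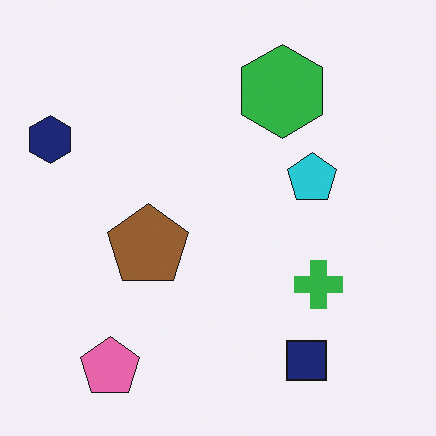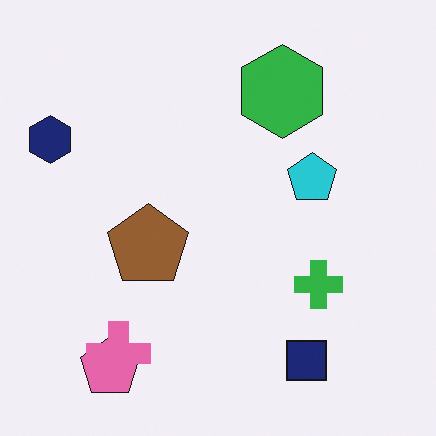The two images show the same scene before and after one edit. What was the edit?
This is the original image overlaid with an additional pink cross.

A pink cross appears in the second image that is absent from the first.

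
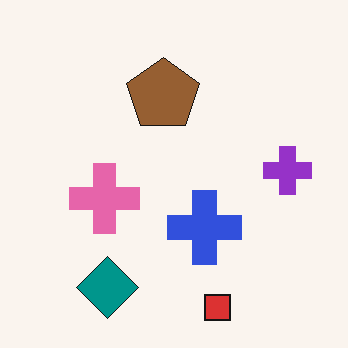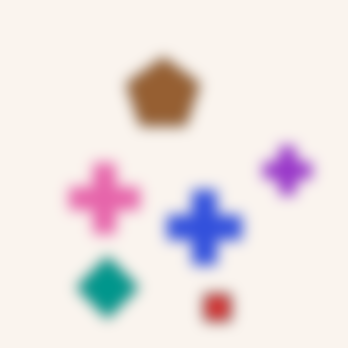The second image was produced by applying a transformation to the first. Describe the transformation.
The image was strongly gaussian-blurred.

Shape edges and outlines are uniformly softened across the whole image.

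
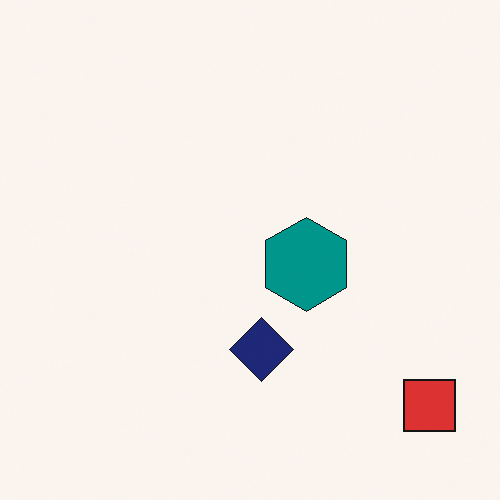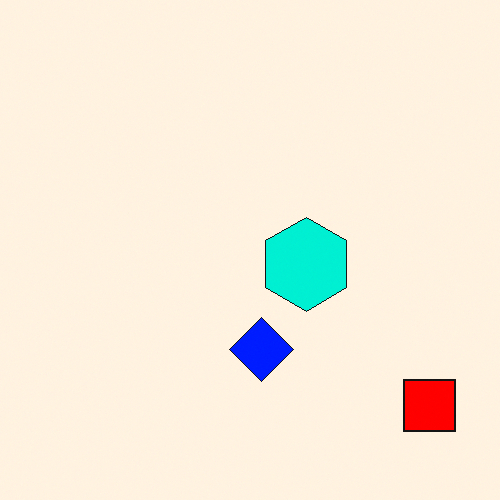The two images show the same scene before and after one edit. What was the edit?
This is the original image heavily oversaturated.

All colors are more vivid — a global saturation change.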